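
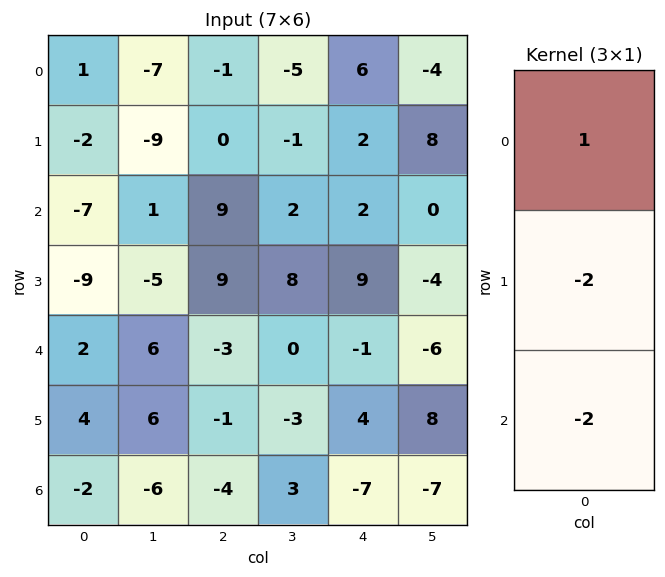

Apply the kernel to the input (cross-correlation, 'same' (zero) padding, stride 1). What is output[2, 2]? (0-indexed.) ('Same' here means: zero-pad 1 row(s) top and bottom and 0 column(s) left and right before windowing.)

-36

The receptive field on the zero-padded input at this output position is [0 / 9 / 9]. Elementwise product with the kernel and sum: 0·1 + 9·-2 + 9·-2.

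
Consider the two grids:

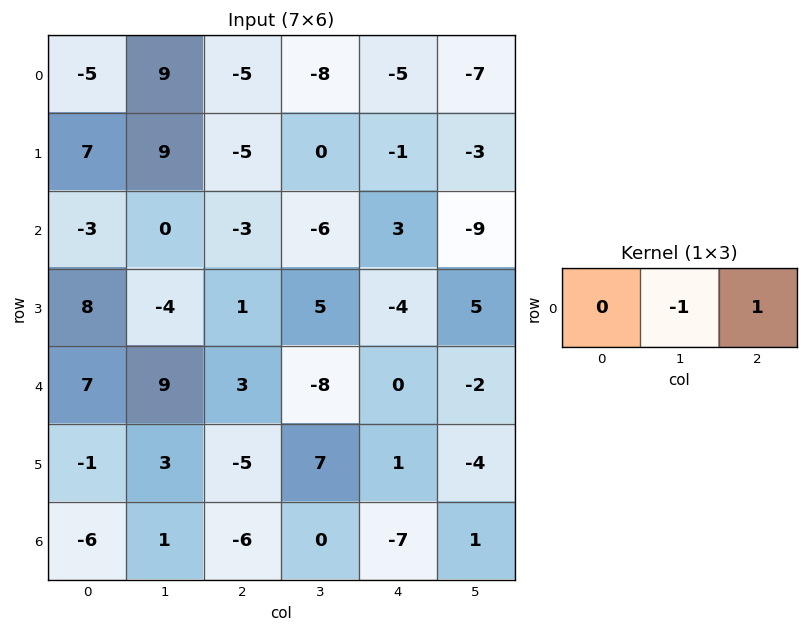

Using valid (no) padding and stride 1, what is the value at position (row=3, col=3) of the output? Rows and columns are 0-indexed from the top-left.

9

The receptive field on the input at this output position is [5 -4 5]. Elementwise product with the kernel and sum: -4·-1 + 5·1.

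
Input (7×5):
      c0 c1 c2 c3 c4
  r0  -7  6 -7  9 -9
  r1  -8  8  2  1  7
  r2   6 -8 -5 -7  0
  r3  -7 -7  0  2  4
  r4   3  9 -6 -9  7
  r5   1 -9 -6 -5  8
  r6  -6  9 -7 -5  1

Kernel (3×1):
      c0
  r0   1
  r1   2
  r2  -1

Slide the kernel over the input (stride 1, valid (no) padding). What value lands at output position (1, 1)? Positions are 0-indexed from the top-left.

-1

The receptive field on the input at this output position is [8 / -8 / -7]. Elementwise product with the kernel and sum: 8·1 + -8·2 + -7·-1.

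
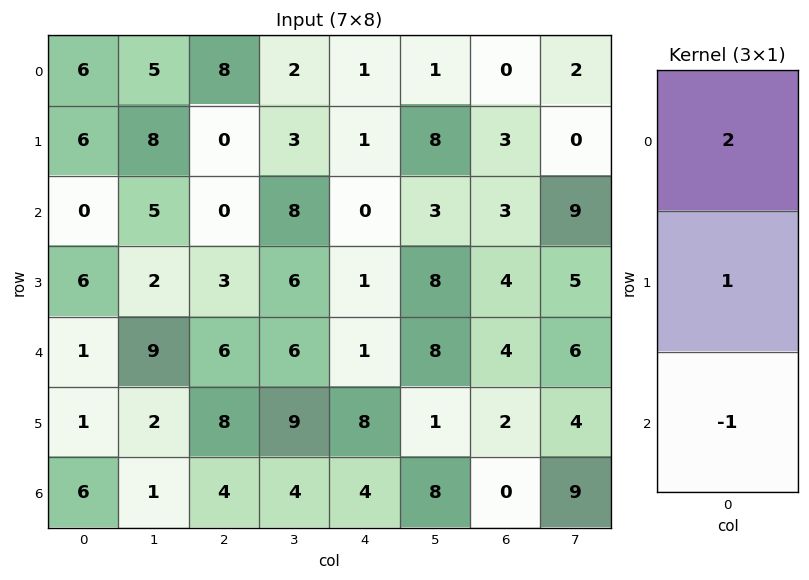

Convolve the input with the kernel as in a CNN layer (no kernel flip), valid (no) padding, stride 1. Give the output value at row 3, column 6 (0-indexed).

The receptive field on the input at this output position is [4 / 4 / 2]. Elementwise product with the kernel and sum: 4·2 + 4·1 + 2·-1.

10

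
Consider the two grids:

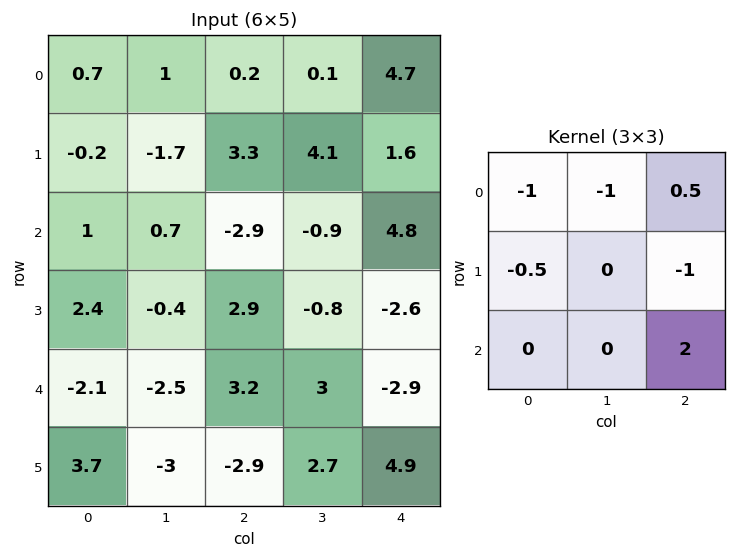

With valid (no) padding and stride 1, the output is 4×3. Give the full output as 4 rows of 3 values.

Output[0,0]: The receptive field on the input at this output position is [0.7 1 0.2 / -0.2 -1.7 3.3 / 1 0.7 -2.9]. Elementwise product with the kernel and sum: 0.7·-1 + 1·-1 + 0.2·0.5 + -0.2·-0.5 + 3.3·-1 + -2.9·2.

-10.6 -6.2 8.4
11.75 -0.6 -15.15
-0.85 8.75 1.55
-8.5 0.75 7.7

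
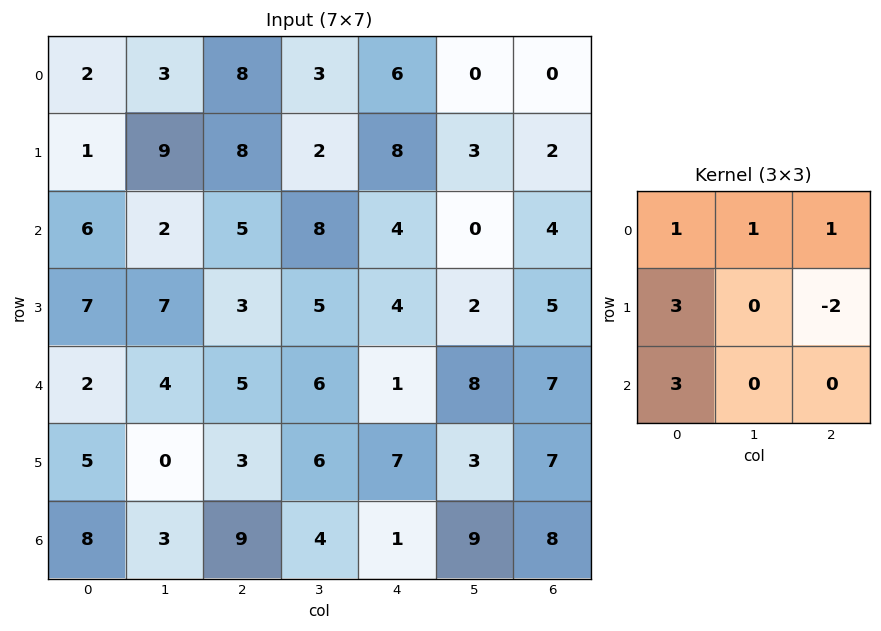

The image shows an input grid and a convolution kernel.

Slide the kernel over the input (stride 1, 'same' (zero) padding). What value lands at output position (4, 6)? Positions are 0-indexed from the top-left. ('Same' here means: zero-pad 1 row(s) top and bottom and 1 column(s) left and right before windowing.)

The receptive field on the zero-padded input at this output position is [2 5 0 / 8 7 0 / 3 7 0]. Elementwise product with the kernel and sum: 2·1 + 5·1 + 0·1 + 8·3 + 0·-2 + 3·3.

40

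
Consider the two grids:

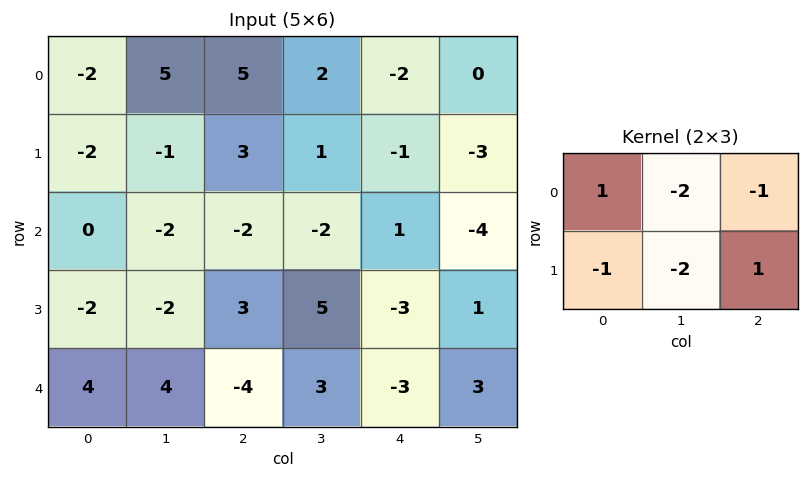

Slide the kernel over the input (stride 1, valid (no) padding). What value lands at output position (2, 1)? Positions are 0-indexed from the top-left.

The receptive field on the input at this output position is [-2 -2 -2 / -2 3 5]. Elementwise product with the kernel and sum: -2·1 + -2·-2 + -2·-1 + -2·-1 + 3·-2 + 5·1.

5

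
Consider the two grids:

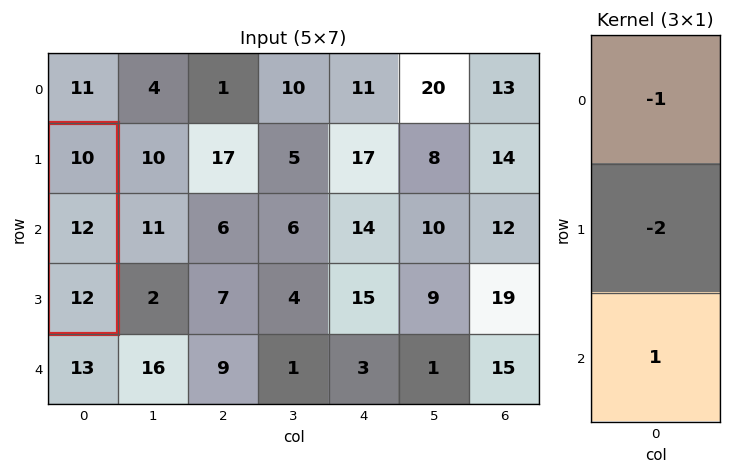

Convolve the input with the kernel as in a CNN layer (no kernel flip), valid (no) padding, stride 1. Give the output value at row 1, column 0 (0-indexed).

The receptive field on the input at this output position is [10 / 12 / 12]. Elementwise product with the kernel and sum: 10·-1 + 12·-2 + 12·1.

-22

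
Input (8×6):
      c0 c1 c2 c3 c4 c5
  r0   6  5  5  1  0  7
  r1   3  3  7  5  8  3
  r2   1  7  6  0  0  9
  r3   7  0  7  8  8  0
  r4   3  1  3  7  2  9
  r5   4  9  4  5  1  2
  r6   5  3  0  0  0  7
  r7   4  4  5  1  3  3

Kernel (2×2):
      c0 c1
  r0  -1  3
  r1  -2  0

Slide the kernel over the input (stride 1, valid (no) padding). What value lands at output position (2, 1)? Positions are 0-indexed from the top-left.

The receptive field on the input at this output position is [7 6 / 0 7]. Elementwise product with the kernel and sum: 7·-1 + 6·3 + 0·-2.

11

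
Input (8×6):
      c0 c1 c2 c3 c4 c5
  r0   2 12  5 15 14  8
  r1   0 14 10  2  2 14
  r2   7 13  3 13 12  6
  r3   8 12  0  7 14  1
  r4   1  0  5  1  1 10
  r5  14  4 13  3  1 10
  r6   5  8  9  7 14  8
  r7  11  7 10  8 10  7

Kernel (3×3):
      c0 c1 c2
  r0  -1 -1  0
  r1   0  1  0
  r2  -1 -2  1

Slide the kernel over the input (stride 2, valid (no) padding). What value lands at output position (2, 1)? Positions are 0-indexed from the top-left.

The receptive field on the input at this output position is [5 1 1 / 13 3 1 / 9 7 14]. Elementwise product with the kernel and sum: 5·-1 + 1·-1 + 3·1 + 9·-1 + 7·-2 + 14·1.

-12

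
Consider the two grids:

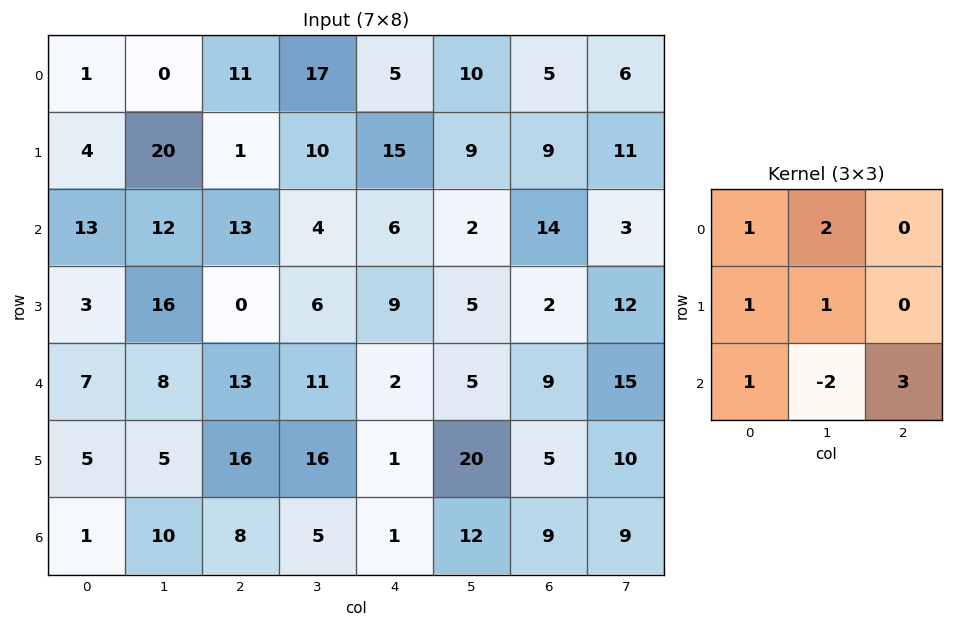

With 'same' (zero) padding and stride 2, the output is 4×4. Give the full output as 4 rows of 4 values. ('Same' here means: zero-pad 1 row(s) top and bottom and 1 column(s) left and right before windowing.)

Output[0,0]: The receptive field on the zero-padded input at this output position is [0 0 0 / 0 1 0 / 0 4 20]. Elementwise product with the kernel and sum: 0·1 + 0·2 + 0·1 + 1·1 + 0·1 + 4·-2 + 20·3.
Output[0,1]: The receptive field on the zero-padded input at this output position is [0 0 0 / 0 11 17 / 20 1 10]. Elementwise product with the kernel and sum: 0·1 + 0·2 + 0·1 + 11·1 + 20·1 + 1·-2 + 10·3.

53 59 29 39
63 81 53 80
18 58 111 63
11 55 24 51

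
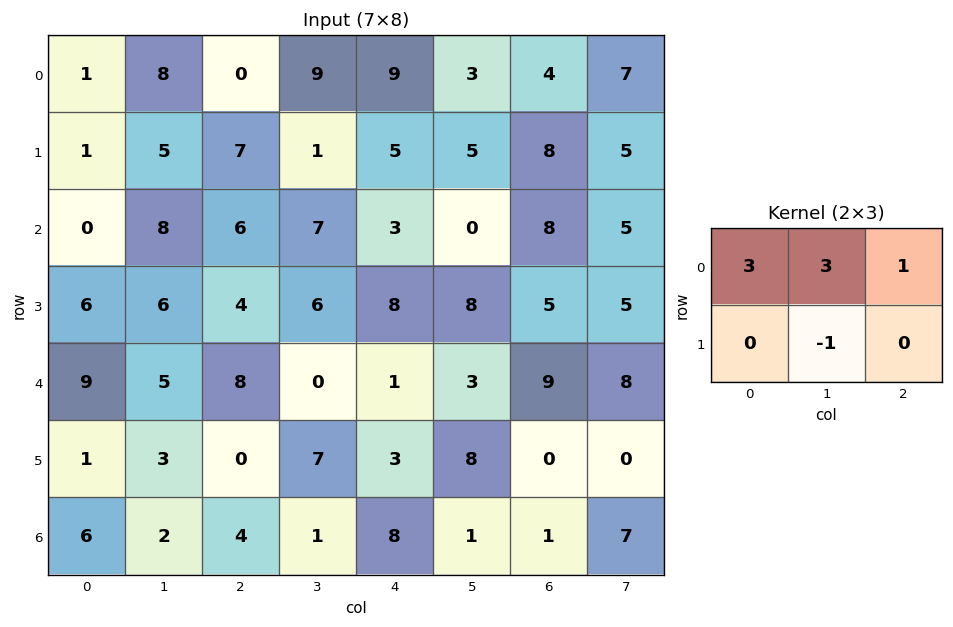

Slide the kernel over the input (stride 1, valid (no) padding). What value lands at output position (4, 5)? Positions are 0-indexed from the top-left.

44

The receptive field on the input at this output position is [3 9 8 / 8 0 0]. Elementwise product with the kernel and sum: 3·3 + 9·3 + 8·1 + 0·-1.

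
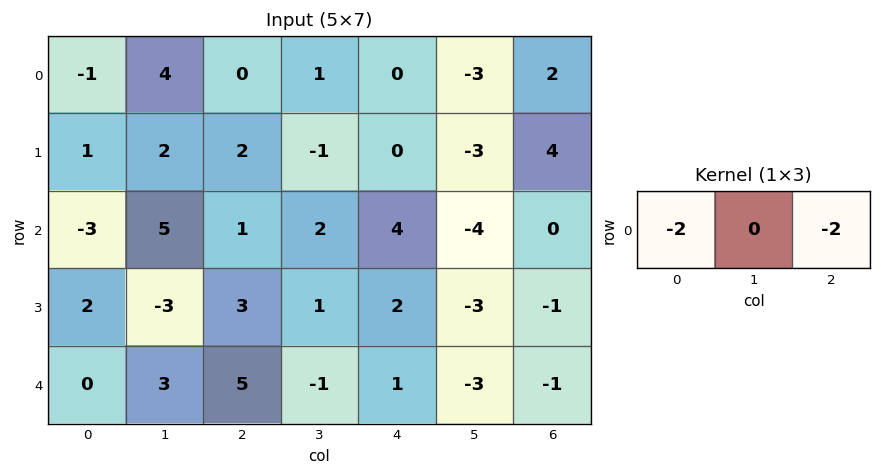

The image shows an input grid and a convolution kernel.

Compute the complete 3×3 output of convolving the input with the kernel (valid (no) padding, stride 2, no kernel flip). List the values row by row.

Output[0,0]: The receptive field on the input at this output position is [-1 4 0]. Elementwise product with the kernel and sum: -1·-2 + 0·-2.

2 0 -4
4 -10 -8
-10 -12 0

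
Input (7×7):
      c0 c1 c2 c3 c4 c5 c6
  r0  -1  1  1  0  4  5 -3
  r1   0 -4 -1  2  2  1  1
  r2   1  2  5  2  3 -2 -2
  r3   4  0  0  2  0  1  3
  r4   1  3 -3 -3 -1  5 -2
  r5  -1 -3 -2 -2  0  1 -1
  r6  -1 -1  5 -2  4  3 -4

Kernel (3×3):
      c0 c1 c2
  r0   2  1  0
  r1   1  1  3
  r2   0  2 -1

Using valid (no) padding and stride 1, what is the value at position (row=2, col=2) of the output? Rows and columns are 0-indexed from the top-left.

9

The receptive field on the input at this output position is [5 2 3 / 0 2 0 / -3 -3 -1]. Elementwise product with the kernel and sum: 5·2 + 2·1 + 0·1 + 2·1 + 0·3 + -3·2 + -1·-1.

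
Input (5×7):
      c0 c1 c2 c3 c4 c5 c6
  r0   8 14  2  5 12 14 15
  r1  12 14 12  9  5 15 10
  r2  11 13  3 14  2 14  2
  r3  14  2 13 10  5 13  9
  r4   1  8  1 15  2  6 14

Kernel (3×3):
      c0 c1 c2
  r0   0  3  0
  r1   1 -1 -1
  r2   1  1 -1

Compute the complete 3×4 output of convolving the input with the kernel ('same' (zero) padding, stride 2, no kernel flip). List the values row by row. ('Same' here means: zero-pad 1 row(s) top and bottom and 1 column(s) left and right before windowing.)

Output[0,0]: The receptive field on the zero-padded input at this output position is [0 0 0 / 0 8 14 / 0 12 14]. Elementwise product with the kernel and sum: 0·3 + 0·1 + 8·-1 + 14·-1 + 0·1 + 12·1 + 14·-1.

-24 24 -22 24
24 37 15 64
33 31 22 19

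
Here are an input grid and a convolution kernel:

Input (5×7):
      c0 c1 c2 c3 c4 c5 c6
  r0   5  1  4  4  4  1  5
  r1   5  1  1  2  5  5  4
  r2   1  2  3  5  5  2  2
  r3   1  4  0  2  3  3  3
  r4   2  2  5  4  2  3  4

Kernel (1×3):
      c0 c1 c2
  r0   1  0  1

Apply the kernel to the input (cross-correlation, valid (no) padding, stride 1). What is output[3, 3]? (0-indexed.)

The receptive field on the input at this output position is [2 3 3]. Elementwise product with the kernel and sum: 2·1 + 3·1.

5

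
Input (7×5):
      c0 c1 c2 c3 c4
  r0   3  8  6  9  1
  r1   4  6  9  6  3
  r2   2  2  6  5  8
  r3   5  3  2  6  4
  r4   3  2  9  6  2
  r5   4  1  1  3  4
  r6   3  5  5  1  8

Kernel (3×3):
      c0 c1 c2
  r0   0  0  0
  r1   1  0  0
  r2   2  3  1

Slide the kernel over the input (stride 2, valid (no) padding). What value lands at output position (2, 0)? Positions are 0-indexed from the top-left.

30

The receptive field on the input at this output position is [3 2 9 / 4 1 1 / 3 5 5]. Elementwise product with the kernel and sum: 4·1 + 3·2 + 5·3 + 5·1.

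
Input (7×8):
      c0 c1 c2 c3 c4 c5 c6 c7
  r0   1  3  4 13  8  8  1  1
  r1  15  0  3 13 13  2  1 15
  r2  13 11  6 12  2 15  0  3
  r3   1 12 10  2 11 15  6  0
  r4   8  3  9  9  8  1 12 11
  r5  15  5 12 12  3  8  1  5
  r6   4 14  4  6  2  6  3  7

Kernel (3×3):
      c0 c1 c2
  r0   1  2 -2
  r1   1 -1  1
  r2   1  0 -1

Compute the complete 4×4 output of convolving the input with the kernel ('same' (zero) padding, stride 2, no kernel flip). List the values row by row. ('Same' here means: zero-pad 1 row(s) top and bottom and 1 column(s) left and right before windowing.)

2 -1 24 -5
16 7 47 7
-32 24 0 30
30 21 12 10

Output[0,0]: The receptive field on the zero-padded input at this output position is [0 0 0 / 0 1 3 / 0 15 0]. Elementwise product with the kernel and sum: 0·1 + 0·2 + 0·-2 + 0·1 + 1·-1 + 3·1 + 0·1 + 0·-1.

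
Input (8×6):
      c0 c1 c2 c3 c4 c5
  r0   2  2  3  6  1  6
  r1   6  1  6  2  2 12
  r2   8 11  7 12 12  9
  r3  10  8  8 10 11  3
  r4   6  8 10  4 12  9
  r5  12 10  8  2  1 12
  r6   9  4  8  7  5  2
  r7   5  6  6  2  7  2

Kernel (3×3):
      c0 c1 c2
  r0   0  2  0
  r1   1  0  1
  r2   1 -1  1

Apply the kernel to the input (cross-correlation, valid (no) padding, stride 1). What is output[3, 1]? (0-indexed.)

The receptive field on the input at this output position is [8 8 10 / 8 10 4 / 10 8 2]. Elementwise product with the kernel and sum: 8·2 + 8·1 + 4·1 + 10·1 + 8·-1 + 2·1.

32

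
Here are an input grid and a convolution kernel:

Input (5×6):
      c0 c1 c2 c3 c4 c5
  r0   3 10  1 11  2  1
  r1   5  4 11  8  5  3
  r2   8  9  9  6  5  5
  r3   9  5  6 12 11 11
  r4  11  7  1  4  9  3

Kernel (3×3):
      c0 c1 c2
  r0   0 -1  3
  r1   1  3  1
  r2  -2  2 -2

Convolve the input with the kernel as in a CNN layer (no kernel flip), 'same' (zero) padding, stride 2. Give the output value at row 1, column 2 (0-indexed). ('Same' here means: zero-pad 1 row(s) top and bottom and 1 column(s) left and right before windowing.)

6

The receptive field on the zero-padded input at this output position is [8 5 3 / 6 5 5 / 12 11 11]. Elementwise product with the kernel and sum: 5·-1 + 3·3 + 6·1 + 5·3 + 5·1 + 12·-2 + 11·2 + 11·-2.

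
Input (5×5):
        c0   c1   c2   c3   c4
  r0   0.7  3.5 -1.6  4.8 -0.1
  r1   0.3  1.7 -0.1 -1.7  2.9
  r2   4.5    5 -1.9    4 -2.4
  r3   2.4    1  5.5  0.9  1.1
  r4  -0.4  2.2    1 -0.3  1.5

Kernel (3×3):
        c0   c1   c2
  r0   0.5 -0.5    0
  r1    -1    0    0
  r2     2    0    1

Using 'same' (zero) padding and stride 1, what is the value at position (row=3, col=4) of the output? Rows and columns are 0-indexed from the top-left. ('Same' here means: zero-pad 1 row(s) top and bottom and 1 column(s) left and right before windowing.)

The receptive field on the zero-padded input at this output position is [4 -2.4 0 / 0.9 1.1 0 / -0.3 1.5 0]. Elementwise product with the kernel and sum: 4·0.5 + -2.4·-0.5 + 0.9·-1 + -0.3·2 + 0·1.

1.7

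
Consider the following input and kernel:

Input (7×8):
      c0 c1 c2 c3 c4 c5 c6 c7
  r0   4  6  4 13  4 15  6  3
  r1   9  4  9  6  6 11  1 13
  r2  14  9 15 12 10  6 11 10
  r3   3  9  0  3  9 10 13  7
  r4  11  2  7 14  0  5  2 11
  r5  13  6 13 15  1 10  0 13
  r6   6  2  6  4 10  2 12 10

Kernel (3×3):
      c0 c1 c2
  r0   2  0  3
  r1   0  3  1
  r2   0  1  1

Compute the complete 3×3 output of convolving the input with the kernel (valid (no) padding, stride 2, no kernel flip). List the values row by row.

65 66 77
109 92 103
82 74 50

Output[0,0]: The receptive field on the input at this output position is [4 6 4 / 9 4 9 / 14 9 15]. Elementwise product with the kernel and sum: 4·2 + 4·3 + 4·3 + 9·1 + 9·1 + 15·1.
Output[0,1]: The receptive field on the input at this output position is [4 13 4 / 9 6 6 / 15 12 10]. Elementwise product with the kernel and sum: 4·2 + 4·3 + 6·3 + 6·1 + 12·1 + 10·1.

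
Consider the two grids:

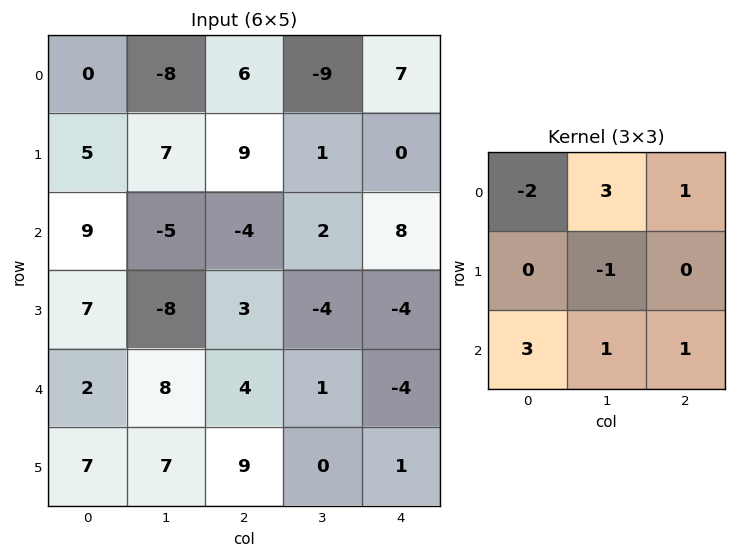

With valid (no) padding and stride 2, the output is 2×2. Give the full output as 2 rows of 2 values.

-7 -35
-11 35

Output[0,0]: The receptive field on the input at this output position is [0 -8 6 / 5 7 9 / 9 -5 -4]. Elementwise product with the kernel and sum: 0·-2 + -8·3 + 6·1 + 7·-1 + 9·3 + -5·1 + -4·1.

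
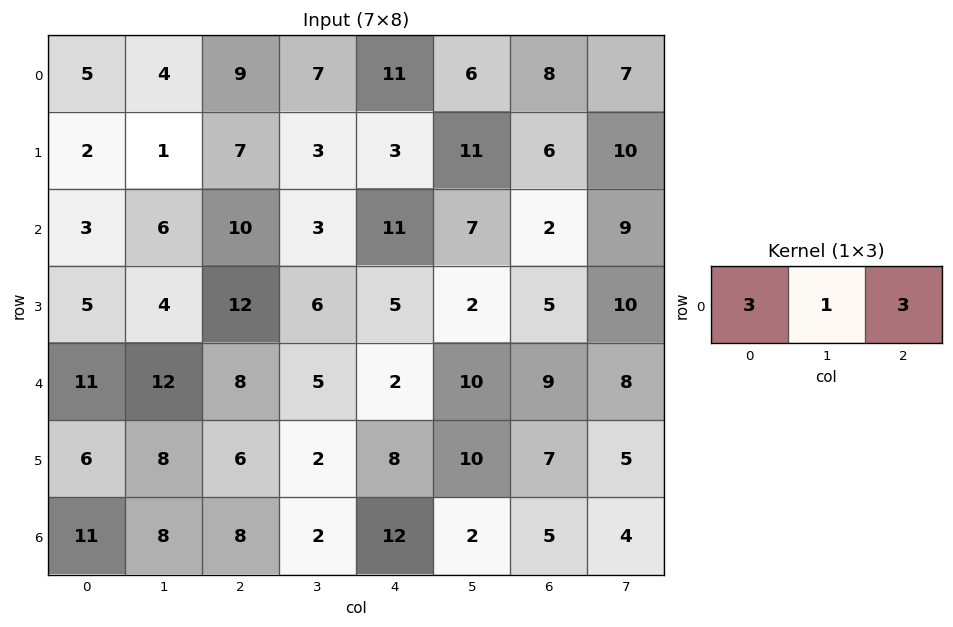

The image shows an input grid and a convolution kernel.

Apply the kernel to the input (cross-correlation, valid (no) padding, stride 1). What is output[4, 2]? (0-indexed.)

35

The receptive field on the input at this output position is [8 5 2]. Elementwise product with the kernel and sum: 8·3 + 5·1 + 2·3.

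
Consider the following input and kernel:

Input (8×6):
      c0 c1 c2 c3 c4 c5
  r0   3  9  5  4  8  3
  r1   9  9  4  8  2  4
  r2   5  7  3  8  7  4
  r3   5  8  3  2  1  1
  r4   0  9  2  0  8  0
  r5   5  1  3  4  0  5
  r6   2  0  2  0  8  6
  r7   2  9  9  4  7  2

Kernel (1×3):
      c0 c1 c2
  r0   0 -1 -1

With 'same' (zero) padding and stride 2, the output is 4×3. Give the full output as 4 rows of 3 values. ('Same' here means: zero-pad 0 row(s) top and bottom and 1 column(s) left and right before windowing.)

-12 -9 -11
-12 -11 -11
-9 -2 -8
-2 -2 -14

Output[0,0]: The receptive field on the zero-padded input at this output position is [0 3 9]. Elementwise product with the kernel and sum: 3·-1 + 9·-1.
Output[0,1]: The receptive field on the zero-padded input at this output position is [9 5 4]. Elementwise product with the kernel and sum: 5·-1 + 4·-1.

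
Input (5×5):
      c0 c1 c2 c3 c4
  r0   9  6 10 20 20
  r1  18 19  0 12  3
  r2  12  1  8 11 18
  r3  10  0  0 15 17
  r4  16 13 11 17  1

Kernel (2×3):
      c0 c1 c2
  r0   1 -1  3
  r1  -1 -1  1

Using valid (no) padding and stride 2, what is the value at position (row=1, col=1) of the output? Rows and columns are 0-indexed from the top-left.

53

The receptive field on the input at this output position is [8 11 18 / 0 15 17]. Elementwise product with the kernel and sum: 8·1 + 11·-1 + 18·3 + 0·-1 + 15·-1 + 17·1.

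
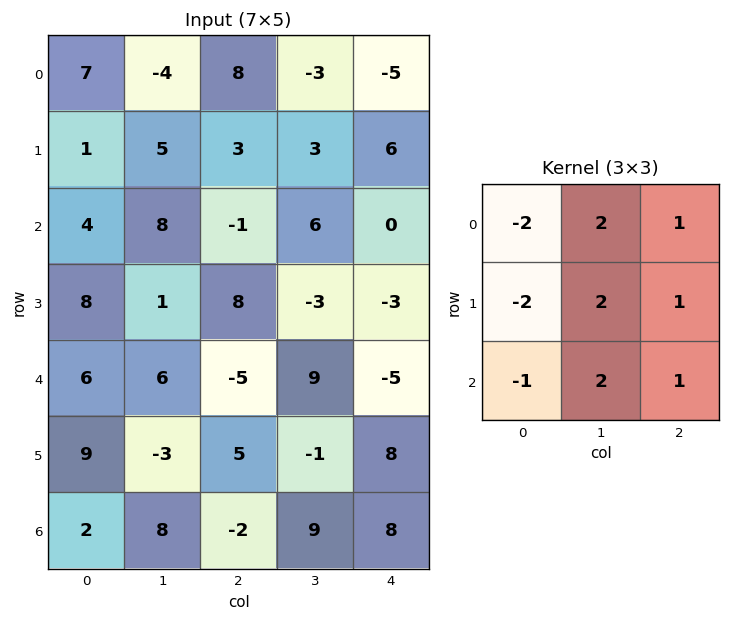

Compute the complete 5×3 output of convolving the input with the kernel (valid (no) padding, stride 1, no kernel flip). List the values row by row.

Output[0,0]: The receptive field on the input at this output position is [7 -4 8 / 1 5 3 / 4 8 -1]. Elementwise product with the kernel and sum: 7·-2 + -4·2 + 8·1 + 1·-2 + 5·2 + 3·1 + 4·-1 + 8·2 + -1·1.
Output[0,1]: The receptive field on the input at this output position is [-4 8 -3 / 5 3 3 / 8 -1 6]. Elementwise product with the kernel and sum: -4·-2 + 8·2 + -3·1 + 5·-2 + 3·2 + 3·1 + 8·-1 + -1·2 + 6·1.

8 16 -8
20 -1 3
2 -8 7
-21 10 -1
-12 -1 47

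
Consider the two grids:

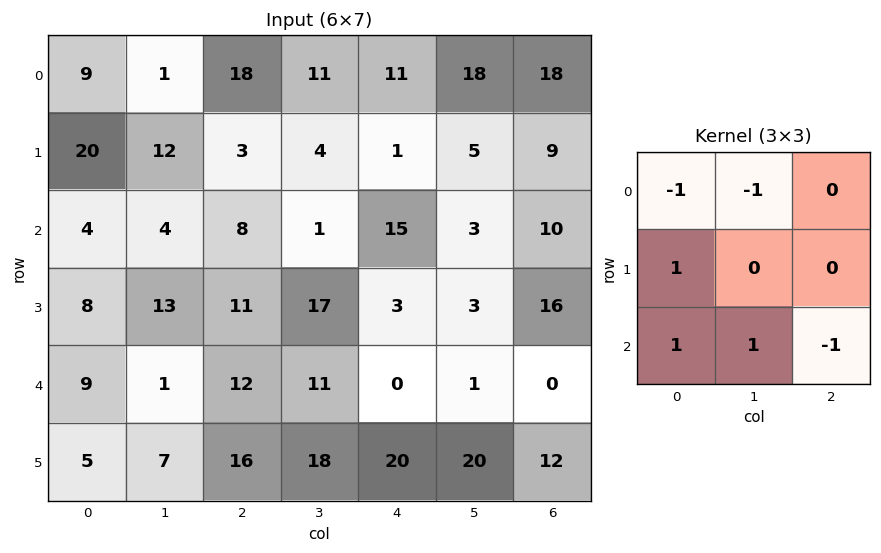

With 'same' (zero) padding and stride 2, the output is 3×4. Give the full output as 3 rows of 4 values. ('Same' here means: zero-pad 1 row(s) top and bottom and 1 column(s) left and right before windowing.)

8 12 11 32
-25 -4 13 8
-10 -18 9 14

Output[0,0]: The receptive field on the zero-padded input at this output position is [0 0 0 / 0 9 1 / 0 20 12]. Elementwise product with the kernel and sum: 0·-1 + 0·-1 + 0·1 + 0·1 + 20·1 + 12·-1.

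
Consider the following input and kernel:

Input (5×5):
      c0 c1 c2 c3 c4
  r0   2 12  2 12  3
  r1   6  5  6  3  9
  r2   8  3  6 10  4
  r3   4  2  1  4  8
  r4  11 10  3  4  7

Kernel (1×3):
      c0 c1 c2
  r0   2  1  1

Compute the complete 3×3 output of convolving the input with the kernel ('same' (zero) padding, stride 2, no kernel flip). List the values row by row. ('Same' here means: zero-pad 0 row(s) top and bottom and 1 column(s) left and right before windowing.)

Output[0,0]: The receptive field on the zero-padded input at this output position is [0 2 12]. Elementwise product with the kernel and sum: 0·2 + 2·1 + 12·1.

14 38 27
11 22 24
21 27 15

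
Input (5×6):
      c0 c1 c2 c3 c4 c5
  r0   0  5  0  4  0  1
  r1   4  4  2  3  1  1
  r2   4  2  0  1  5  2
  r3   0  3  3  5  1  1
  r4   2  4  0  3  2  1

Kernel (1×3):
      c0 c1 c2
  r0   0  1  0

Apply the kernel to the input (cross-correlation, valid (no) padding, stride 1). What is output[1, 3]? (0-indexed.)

The receptive field on the input at this output position is [3 1 1]. Elementwise product with the kernel and sum: 1·1.

1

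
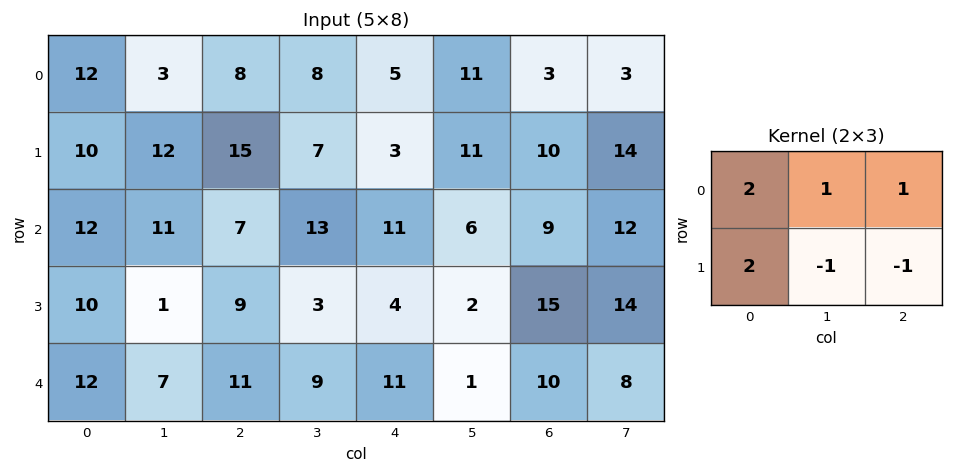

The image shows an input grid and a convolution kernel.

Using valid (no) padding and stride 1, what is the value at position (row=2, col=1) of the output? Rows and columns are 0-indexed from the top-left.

32

The receptive field on the input at this output position is [11 7 13 / 1 9 3]. Elementwise product with the kernel and sum: 11·2 + 7·1 + 13·1 + 1·2 + 9·-1 + 3·-1.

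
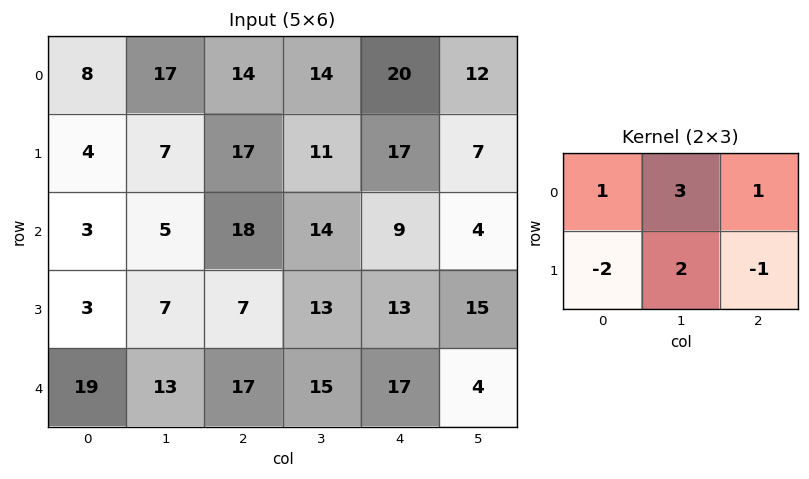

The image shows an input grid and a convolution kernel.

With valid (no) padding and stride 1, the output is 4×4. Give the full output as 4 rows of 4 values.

62 82 47 91
28 81 50 55
37 60 68 30
2 34 38 67

Output[0,0]: The receptive field on the input at this output position is [8 17 14 / 4 7 17]. Elementwise product with the kernel and sum: 8·1 + 17·3 + 14·1 + 4·-2 + 7·2 + 17·-1.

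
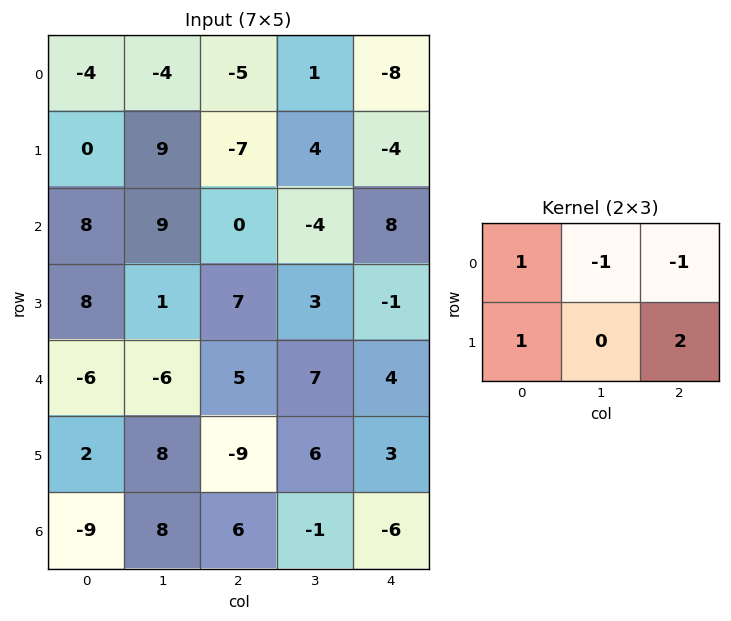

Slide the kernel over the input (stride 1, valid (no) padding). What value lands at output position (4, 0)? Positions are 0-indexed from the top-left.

The receptive field on the input at this output position is [-6 -6 5 / 2 8 -9]. Elementwise product with the kernel and sum: -6·1 + -6·-1 + 5·-1 + 2·1 + -9·2.

-21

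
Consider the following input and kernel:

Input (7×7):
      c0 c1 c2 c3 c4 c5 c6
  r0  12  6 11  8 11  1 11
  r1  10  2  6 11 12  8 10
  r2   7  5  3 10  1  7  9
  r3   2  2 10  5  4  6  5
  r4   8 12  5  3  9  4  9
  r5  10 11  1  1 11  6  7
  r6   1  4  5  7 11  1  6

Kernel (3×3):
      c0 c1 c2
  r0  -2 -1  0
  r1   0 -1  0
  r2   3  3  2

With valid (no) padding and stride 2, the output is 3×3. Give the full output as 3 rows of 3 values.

Output[0,0]: The receptive field on the input at this output position is [12 6 11 / 10 2 6 / 7 5 3]. Elementwise product with the kernel and sum: 12·-2 + 6·-1 + 2·-1 + 7·3 + 5·3 + 3·2.

10 0 11
49 21 42
-14 44 20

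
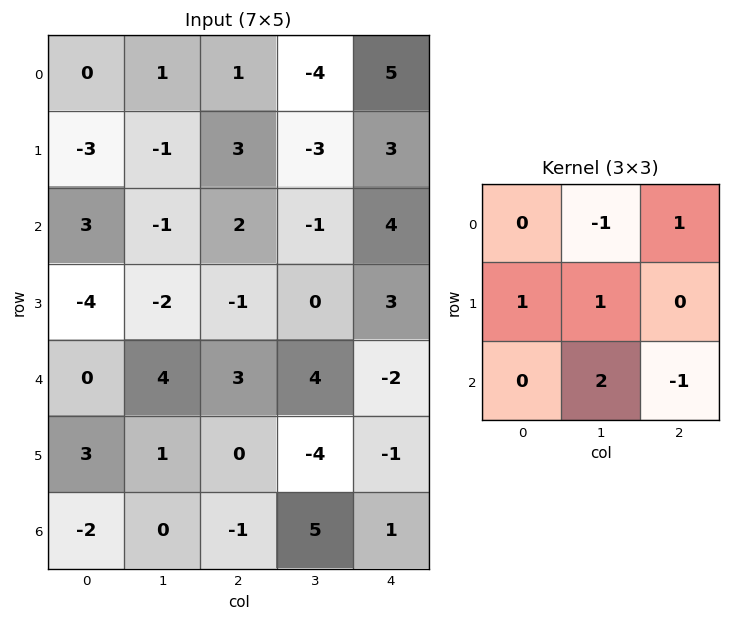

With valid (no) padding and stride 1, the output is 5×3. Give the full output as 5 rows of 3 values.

-8 2 3
3 -7 4
2 -4 14
7 12 3
4 -5 -1

Output[0,0]: The receptive field on the input at this output position is [0 1 1 / -3 -1 3 / 3 -1 2]. Elementwise product with the kernel and sum: 1·-1 + 1·1 + -3·1 + -1·1 + -1·2 + 2·-1.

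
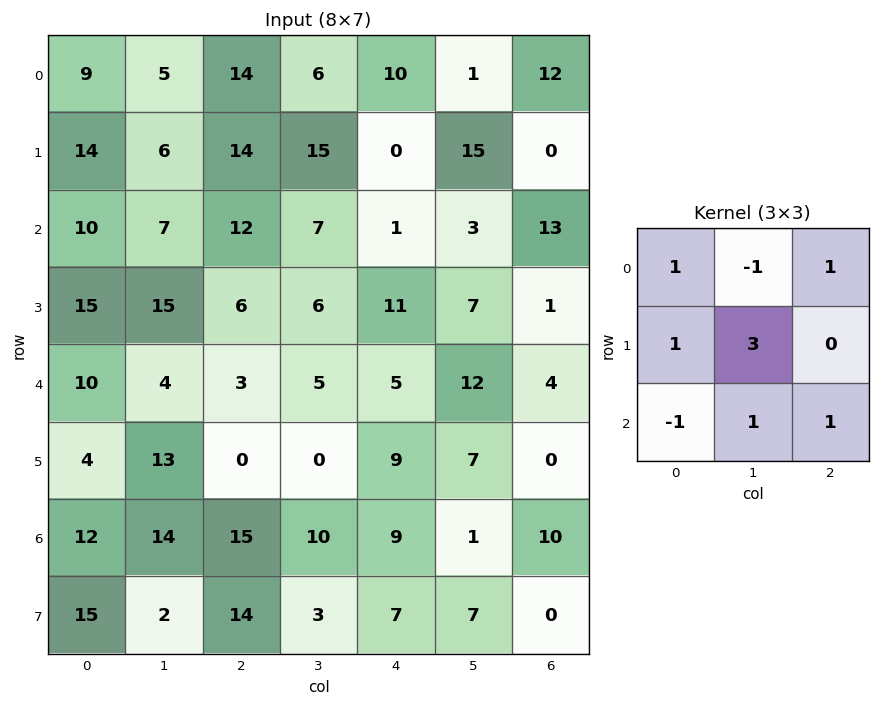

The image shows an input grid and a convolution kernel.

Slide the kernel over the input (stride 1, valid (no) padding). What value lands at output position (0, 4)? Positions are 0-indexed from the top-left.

The receptive field on the input at this output position is [10 1 12 / 0 15 0 / 1 3 13]. Elementwise product with the kernel and sum: 10·1 + 1·-1 + 12·1 + 0·1 + 15·3 + 1·-1 + 3·1 + 13·1.

81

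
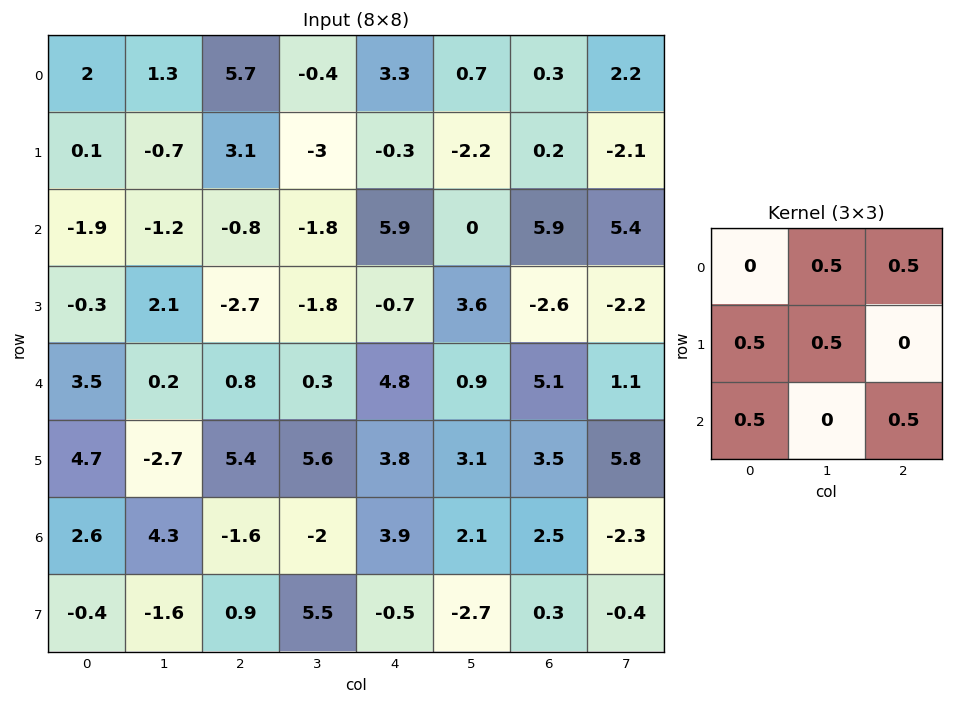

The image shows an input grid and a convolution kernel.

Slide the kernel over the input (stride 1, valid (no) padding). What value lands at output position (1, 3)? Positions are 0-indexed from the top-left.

The receptive field on the input at this output position is [-3 -0.3 -2.2 / -1.8 5.9 0 / -1.8 -0.7 3.6]. Elementwise product with the kernel and sum: -0.3·0.5 + -2.2·0.5 + -1.8·0.5 + 5.9·0.5 + -1.8·0.5 + 3.6·0.5.

1.7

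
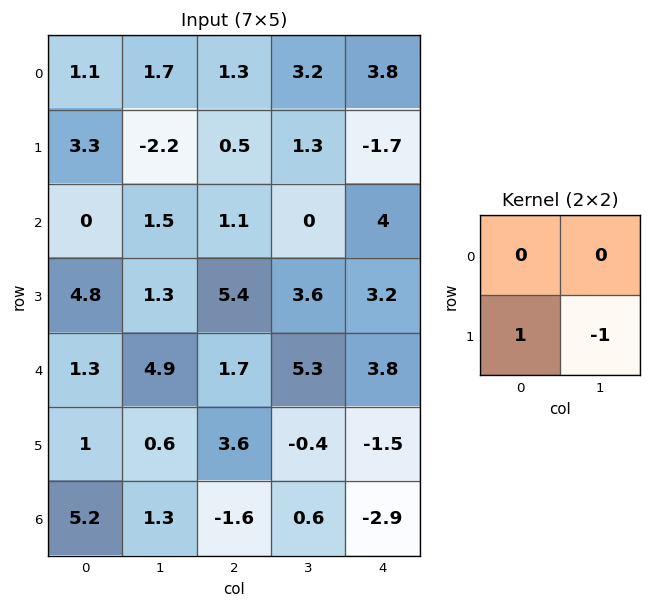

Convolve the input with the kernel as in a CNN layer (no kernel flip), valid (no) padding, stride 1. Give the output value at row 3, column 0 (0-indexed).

-3.6

The receptive field on the input at this output position is [4.8 1.3 / 1.3 4.9]. Elementwise product with the kernel and sum: 1.3·1 + 4.9·-1.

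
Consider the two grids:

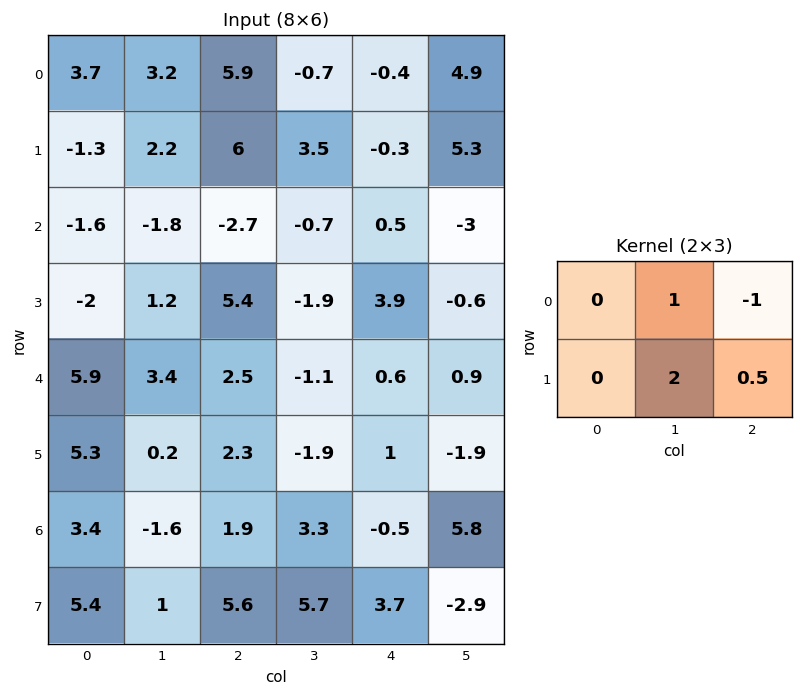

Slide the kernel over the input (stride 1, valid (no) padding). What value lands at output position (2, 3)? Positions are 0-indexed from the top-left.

The receptive field on the input at this output position is [-0.7 0.5 -3 / -1.9 3.9 -0.6]. Elementwise product with the kernel and sum: 0.5·1 + -3·-1 + 3.9·2 + -0.6·0.5.

11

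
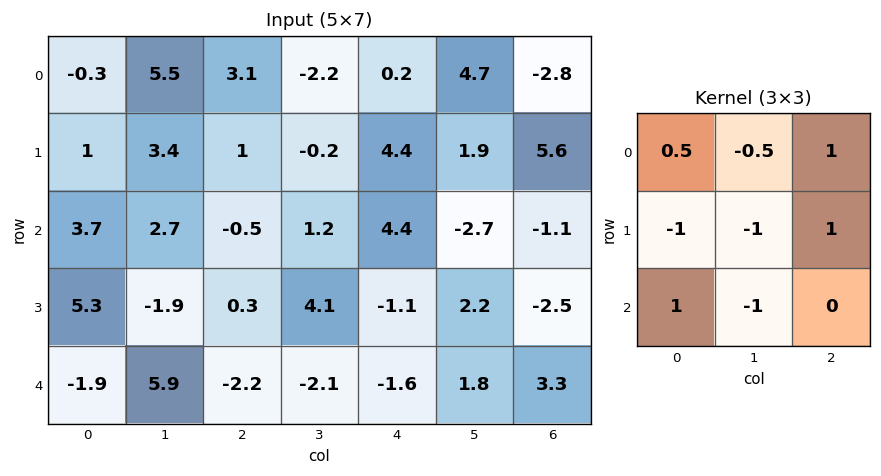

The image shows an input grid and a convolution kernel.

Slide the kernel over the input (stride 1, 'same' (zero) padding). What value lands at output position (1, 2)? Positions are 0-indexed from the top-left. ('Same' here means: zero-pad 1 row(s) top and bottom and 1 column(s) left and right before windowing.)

The receptive field on the zero-padded input at this output position is [5.5 3.1 -2.2 / 3.4 1 -0.2 / 2.7 -0.5 1.2]. Elementwise product with the kernel and sum: 5.5·0.5 + 3.1·-0.5 + -2.2·1 + 3.4·-1 + 1·-1 + -0.2·1 + 2.7·1 + -0.5·-1.

-2.4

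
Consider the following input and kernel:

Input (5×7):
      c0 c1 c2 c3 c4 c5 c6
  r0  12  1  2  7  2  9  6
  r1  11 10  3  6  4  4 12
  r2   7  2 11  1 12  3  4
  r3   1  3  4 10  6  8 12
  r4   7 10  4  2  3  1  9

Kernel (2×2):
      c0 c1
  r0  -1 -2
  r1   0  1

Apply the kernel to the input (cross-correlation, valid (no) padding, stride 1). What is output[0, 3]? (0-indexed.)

-7

The receptive field on the input at this output position is [7 2 / 6 4]. Elementwise product with the kernel and sum: 7·-1 + 2·-2 + 4·1.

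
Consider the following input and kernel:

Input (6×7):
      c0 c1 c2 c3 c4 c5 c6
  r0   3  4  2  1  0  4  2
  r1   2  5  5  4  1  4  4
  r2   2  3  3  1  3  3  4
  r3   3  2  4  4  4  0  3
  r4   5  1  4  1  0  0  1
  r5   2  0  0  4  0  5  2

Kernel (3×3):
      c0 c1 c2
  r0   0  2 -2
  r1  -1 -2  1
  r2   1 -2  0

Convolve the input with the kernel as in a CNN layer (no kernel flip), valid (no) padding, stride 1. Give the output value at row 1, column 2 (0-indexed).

The receptive field on the input at this output position is [5 4 1 / 3 1 3 / 4 4 4]. Elementwise product with the kernel and sum: 4·2 + 1·-2 + 3·-1 + 1·-2 + 3·1 + 4·1 + 4·-2.

0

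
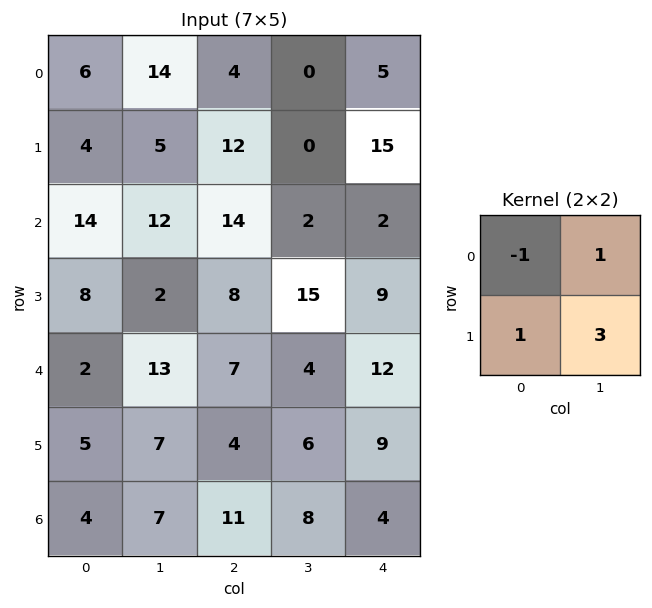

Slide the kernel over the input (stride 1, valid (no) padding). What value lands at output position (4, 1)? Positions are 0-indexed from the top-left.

13

The receptive field on the input at this output position is [13 7 / 7 4]. Elementwise product with the kernel and sum: 13·-1 + 7·1 + 7·1 + 4·3.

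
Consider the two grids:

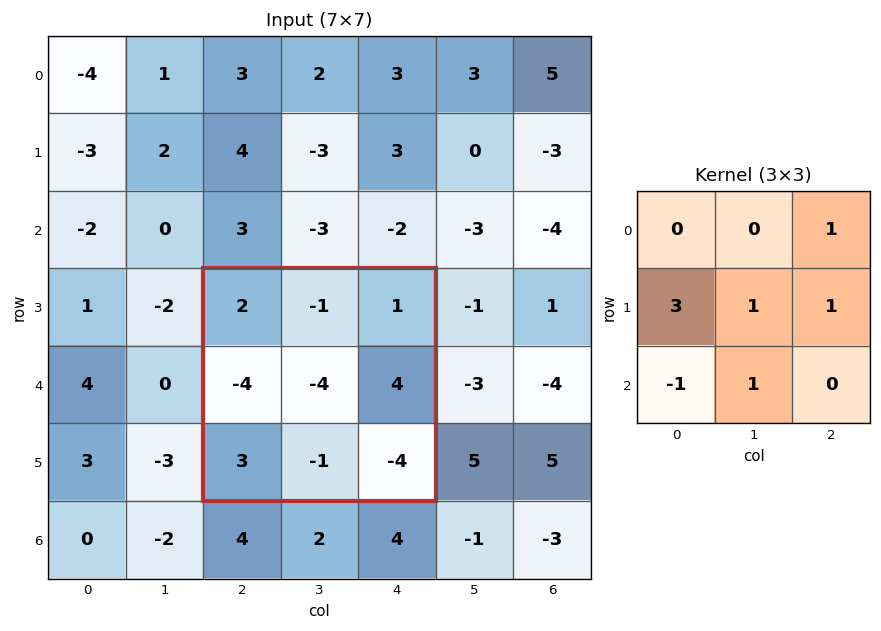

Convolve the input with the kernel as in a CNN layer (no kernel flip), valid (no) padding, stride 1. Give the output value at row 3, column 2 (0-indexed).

-15

The receptive field on the input at this output position is [2 -1 1 / -4 -4 4 / 3 -1 -4]. Elementwise product with the kernel and sum: 1·1 + -4·3 + -4·1 + 4·1 + 3·-1 + -1·1.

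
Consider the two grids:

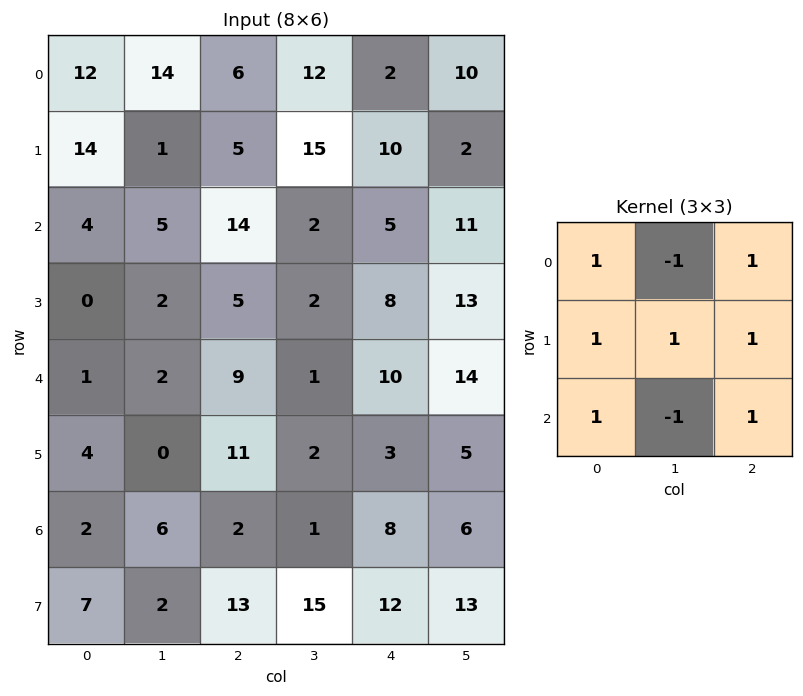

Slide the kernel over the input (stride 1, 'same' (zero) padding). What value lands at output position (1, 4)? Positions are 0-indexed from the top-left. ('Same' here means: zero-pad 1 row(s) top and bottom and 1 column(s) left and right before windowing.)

55

The receptive field on the zero-padded input at this output position is [12 2 10 / 15 10 2 / 2 5 11]. Elementwise product with the kernel and sum: 12·1 + 2·-1 + 10·1 + 15·1 + 10·1 + 2·1 + 2·1 + 5·-1 + 11·1.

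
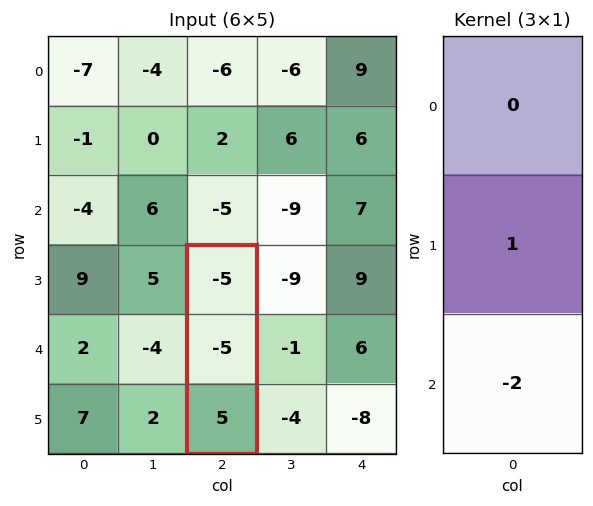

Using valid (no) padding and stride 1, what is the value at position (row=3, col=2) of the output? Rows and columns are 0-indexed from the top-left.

The receptive field on the input at this output position is [-5 / -5 / 5]. Elementwise product with the kernel and sum: -5·1 + 5·-2.

-15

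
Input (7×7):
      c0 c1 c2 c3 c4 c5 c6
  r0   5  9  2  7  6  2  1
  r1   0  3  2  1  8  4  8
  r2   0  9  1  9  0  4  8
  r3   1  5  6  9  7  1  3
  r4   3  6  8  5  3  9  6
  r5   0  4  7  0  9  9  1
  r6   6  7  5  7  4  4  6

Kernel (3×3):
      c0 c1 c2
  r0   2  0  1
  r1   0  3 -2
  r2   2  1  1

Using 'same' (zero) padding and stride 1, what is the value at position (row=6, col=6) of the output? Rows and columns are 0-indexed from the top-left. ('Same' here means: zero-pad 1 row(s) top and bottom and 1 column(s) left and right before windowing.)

36

The receptive field on the zero-padded input at this output position is [9 1 0 / 4 6 0 / 0 0 0]. Elementwise product with the kernel and sum: 9·2 + 0·1 + 6·3 + 0·-2 + 0·2 + 0·1 + 0·1.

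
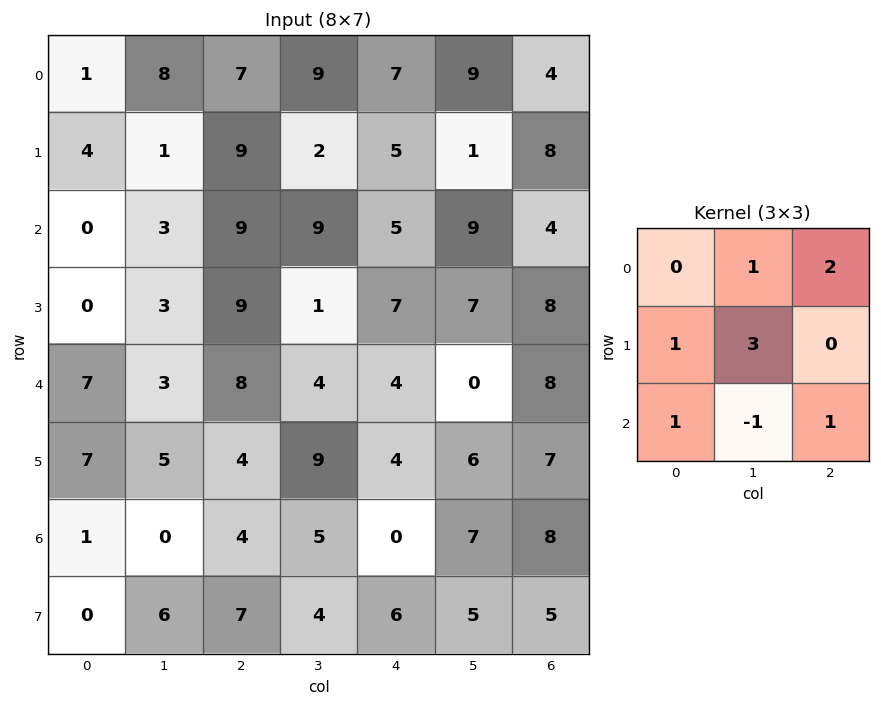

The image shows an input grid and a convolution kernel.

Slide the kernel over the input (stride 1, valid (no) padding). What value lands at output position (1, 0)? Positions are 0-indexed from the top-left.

The receptive field on the input at this output position is [4 1 9 / 0 3 9 / 0 3 9]. Elementwise product with the kernel and sum: 1·1 + 9·2 + 0·1 + 3·3 + 0·1 + 3·-1 + 9·1.

34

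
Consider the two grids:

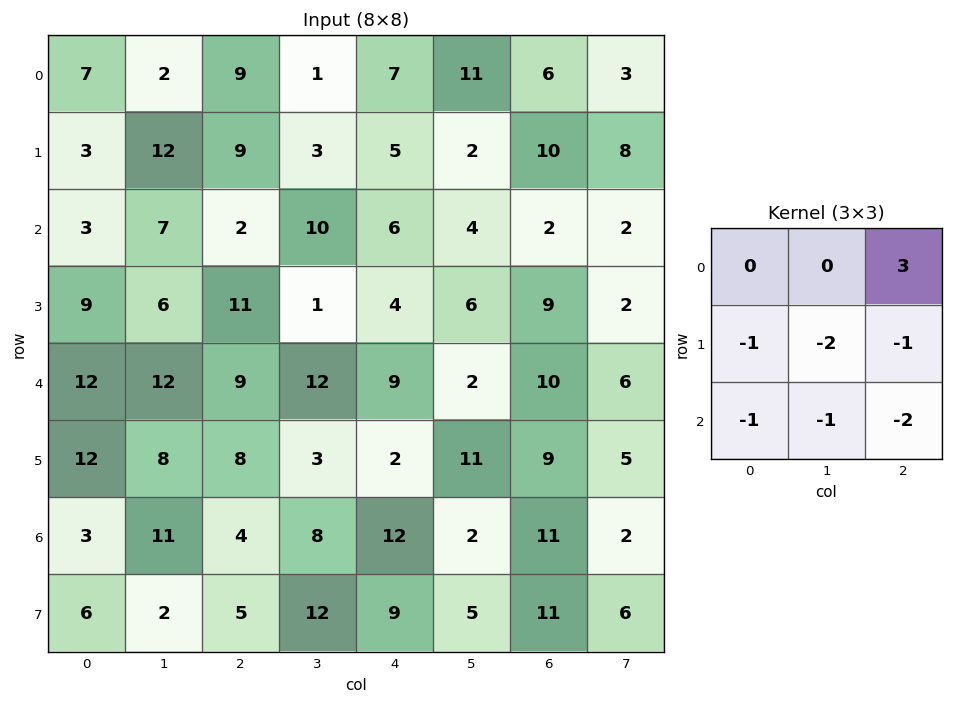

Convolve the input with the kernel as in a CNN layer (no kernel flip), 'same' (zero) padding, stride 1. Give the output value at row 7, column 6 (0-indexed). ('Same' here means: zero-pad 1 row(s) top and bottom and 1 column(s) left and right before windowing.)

The receptive field on the zero-padded input at this output position is [2 11 2 / 5 11 6 / 0 0 0]. Elementwise product with the kernel and sum: 2·3 + 5·-1 + 11·-2 + 6·-1 + 0·-1 + 0·-1 + 0·-2.

-27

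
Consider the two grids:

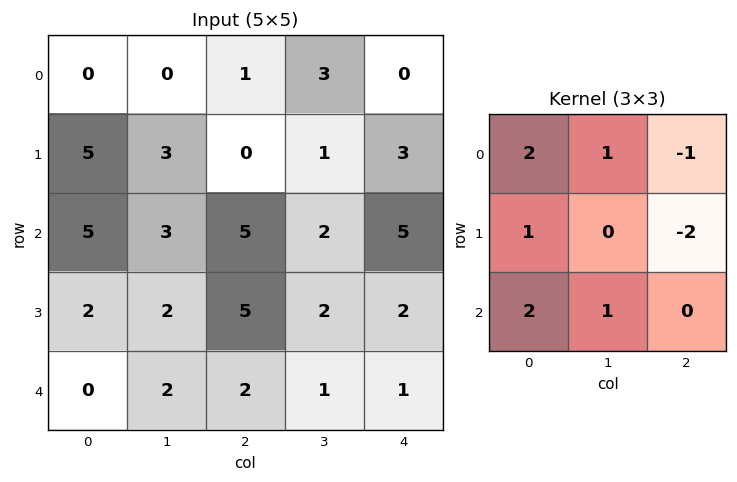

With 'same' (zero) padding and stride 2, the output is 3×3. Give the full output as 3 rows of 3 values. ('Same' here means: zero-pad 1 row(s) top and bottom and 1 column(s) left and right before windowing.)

5 0 8
-2 13 13
-4 7 7

Output[0,0]: The receptive field on the zero-padded input at this output position is [0 0 0 / 0 0 0 / 0 5 3]. Elementwise product with the kernel and sum: 0·2 + 0·1 + 0·-1 + 0·1 + 0·-2 + 0·2 + 5·1.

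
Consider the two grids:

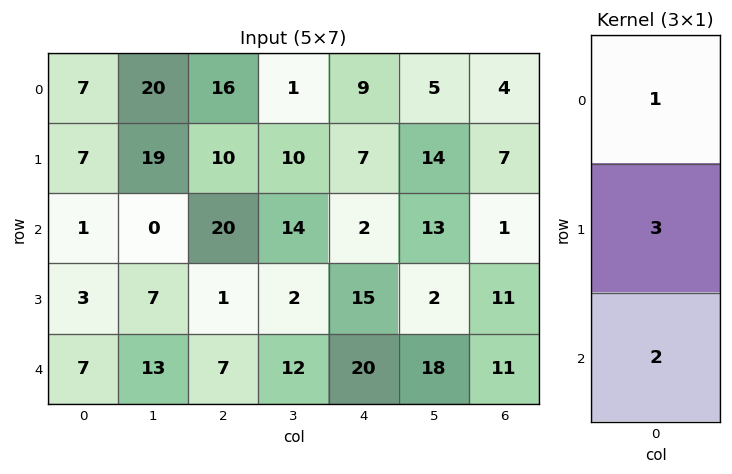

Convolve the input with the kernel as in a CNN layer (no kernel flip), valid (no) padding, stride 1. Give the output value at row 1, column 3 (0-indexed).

56

The receptive field on the input at this output position is [10 / 14 / 2]. Elementwise product with the kernel and sum: 10·1 + 14·3 + 2·2.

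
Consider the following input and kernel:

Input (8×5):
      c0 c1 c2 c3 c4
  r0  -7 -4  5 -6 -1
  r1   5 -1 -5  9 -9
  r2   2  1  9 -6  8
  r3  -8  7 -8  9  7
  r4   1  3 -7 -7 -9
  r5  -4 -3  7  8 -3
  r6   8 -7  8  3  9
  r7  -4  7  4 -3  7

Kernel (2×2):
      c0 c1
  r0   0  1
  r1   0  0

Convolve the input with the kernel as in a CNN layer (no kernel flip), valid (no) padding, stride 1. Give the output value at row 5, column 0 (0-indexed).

-3

The receptive field on the input at this output position is [-4 -3 / 8 -7]. Elementwise product with the kernel and sum: -3·1.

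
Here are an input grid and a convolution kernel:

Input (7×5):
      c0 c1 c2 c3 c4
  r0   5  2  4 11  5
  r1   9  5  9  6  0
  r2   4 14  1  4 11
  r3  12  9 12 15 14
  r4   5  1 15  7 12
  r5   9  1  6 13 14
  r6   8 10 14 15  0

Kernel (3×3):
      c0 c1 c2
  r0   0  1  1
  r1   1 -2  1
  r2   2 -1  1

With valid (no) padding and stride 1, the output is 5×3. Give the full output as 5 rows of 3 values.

Output[0,0]: The receptive field on the input at this output position is [5 2 4 / 9 5 9 / 4 14 1]. Elementwise product with the kernel and sum: 2·1 + 4·1 + 9·1 + 5·-2 + 9·1 + 4·2 + 14·-1 + 1·1.

9 39 22
18 52 33
45 -1 46
62 14 55
49 45 26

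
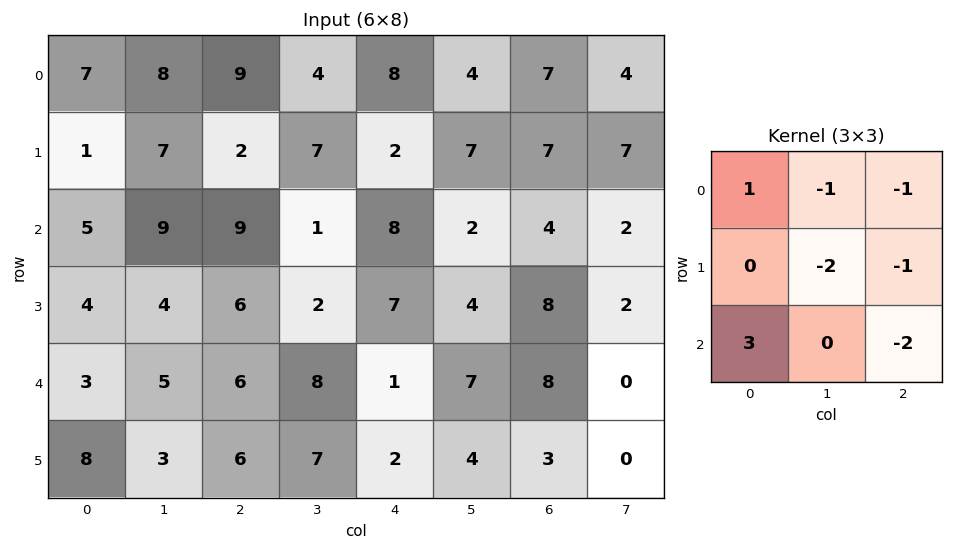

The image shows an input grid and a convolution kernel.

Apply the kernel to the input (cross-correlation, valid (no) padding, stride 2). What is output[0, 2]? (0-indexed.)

The receptive field on the input at this output position is [8 4 7 / 2 7 7 / 8 2 4]. Elementwise product with the kernel and sum: 8·1 + 4·-1 + 7·-1 + 7·-2 + 7·-1 + 8·3 + 4·-2.

-8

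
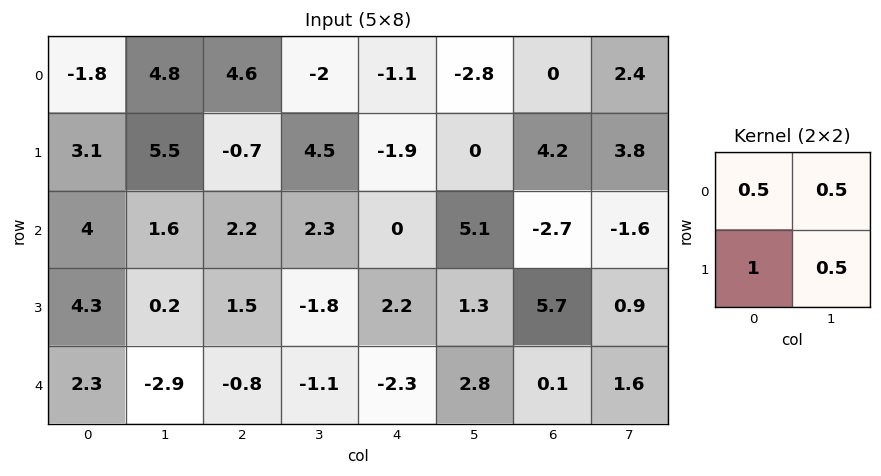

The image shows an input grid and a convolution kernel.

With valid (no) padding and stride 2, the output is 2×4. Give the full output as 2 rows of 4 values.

7.35 2.85 -3.85 7.3
7.2 2.85 5.4 4

Output[0,0]: The receptive field on the input at this output position is [-1.8 4.8 / 3.1 5.5]. Elementwise product with the kernel and sum: -1.8·0.5 + 4.8·0.5 + 3.1·1 + 5.5·0.5.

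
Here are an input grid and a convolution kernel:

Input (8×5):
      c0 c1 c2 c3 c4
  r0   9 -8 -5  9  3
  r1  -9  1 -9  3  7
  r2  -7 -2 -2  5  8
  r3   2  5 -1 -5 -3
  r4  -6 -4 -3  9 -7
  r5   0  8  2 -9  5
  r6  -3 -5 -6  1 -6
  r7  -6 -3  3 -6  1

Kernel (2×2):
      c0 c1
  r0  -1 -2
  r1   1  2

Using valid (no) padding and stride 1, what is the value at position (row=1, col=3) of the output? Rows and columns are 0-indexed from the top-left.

4

The receptive field on the input at this output position is [3 7 / 5 8]. Elementwise product with the kernel and sum: 3·-1 + 7·-2 + 5·1 + 8·2.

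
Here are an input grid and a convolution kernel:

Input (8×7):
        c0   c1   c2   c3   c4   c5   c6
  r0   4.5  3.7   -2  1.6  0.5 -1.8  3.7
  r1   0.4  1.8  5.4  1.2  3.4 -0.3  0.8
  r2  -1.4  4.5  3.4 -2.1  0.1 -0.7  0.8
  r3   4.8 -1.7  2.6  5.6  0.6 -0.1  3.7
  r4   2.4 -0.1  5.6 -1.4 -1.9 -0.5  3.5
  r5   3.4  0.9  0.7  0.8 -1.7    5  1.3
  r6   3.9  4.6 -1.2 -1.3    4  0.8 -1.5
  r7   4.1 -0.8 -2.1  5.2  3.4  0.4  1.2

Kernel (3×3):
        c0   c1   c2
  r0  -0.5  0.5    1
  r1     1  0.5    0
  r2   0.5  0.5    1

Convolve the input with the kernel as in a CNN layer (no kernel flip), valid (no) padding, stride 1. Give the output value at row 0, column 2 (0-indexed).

The receptive field on the input at this output position is [-2 1.6 0.5 / 5.4 1.2 3.4 / 3.4 -2.1 0.1]. Elementwise product with the kernel and sum: -2·-0.5 + 1.6·0.5 + 0.5·1 + 5.4·1 + 1.2·0.5 + 3.4·0.5 + -2.1·0.5 + 0.1·1.

9.05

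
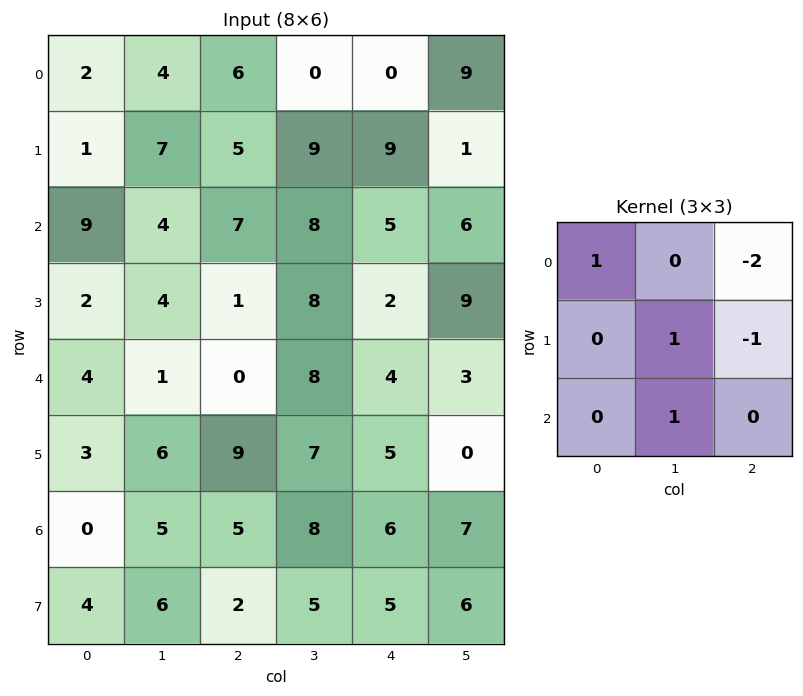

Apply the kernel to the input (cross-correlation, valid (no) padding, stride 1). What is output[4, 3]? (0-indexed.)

13

The receptive field on the input at this output position is [8 4 3 / 7 5 0 / 8 6 7]. Elementwise product with the kernel and sum: 8·1 + 3·-2 + 5·1 + 0·-1 + 6·1.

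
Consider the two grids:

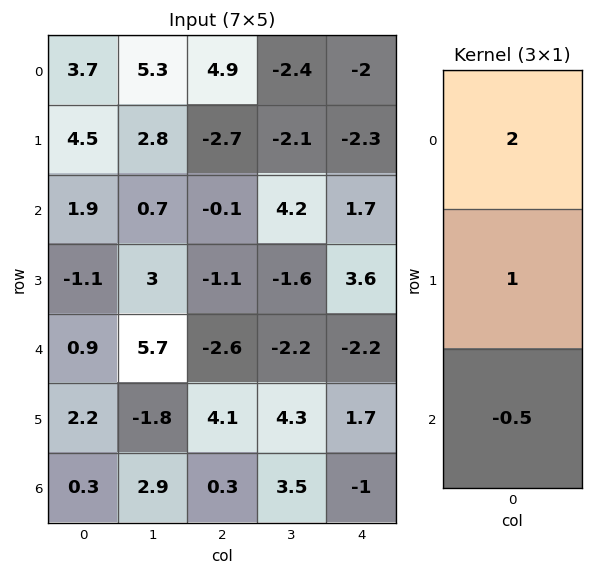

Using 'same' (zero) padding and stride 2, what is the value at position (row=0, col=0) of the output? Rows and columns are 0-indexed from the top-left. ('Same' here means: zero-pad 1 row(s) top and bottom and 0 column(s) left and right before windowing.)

The receptive field on the zero-padded input at this output position is [0 / 3.7 / 4.5]. Elementwise product with the kernel and sum: 0·2 + 3.7·1 + 4.5·-0.5.

1.45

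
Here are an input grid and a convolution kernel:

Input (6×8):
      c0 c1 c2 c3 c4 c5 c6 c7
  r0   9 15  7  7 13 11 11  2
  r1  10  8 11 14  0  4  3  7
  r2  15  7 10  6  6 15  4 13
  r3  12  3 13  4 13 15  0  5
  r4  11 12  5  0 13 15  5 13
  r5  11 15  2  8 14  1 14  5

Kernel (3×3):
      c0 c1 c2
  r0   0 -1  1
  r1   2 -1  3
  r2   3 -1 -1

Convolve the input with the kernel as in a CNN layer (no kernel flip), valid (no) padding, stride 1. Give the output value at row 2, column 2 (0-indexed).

63

The receptive field on the input at this output position is [10 6 6 / 13 4 13 / 5 0 13]. Elementwise product with the kernel and sum: 6·-1 + 6·1 + 13·2 + 4·-1 + 13·3 + 5·3 + 0·-1 + 13·-1.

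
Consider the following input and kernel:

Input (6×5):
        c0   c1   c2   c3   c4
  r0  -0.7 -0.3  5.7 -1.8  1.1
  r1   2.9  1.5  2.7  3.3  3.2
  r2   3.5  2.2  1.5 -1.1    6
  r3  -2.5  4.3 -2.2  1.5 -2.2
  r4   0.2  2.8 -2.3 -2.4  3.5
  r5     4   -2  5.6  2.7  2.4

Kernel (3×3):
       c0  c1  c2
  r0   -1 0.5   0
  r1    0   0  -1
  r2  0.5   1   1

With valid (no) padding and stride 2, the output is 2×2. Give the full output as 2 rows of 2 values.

Output[0,0]: The receptive field on the input at this output position is [-0.7 -0.3 5.7 / 2.9 1.5 2.7 / 3.5 2.2 1.5]. Elementwise product with the kernel and sum: -0.7·-1 + -0.3·0.5 + 2.7·-1 + 3.5·0.5 + 2.2·1 + 1.5·1.

3.3 -4.15
0.4 0.1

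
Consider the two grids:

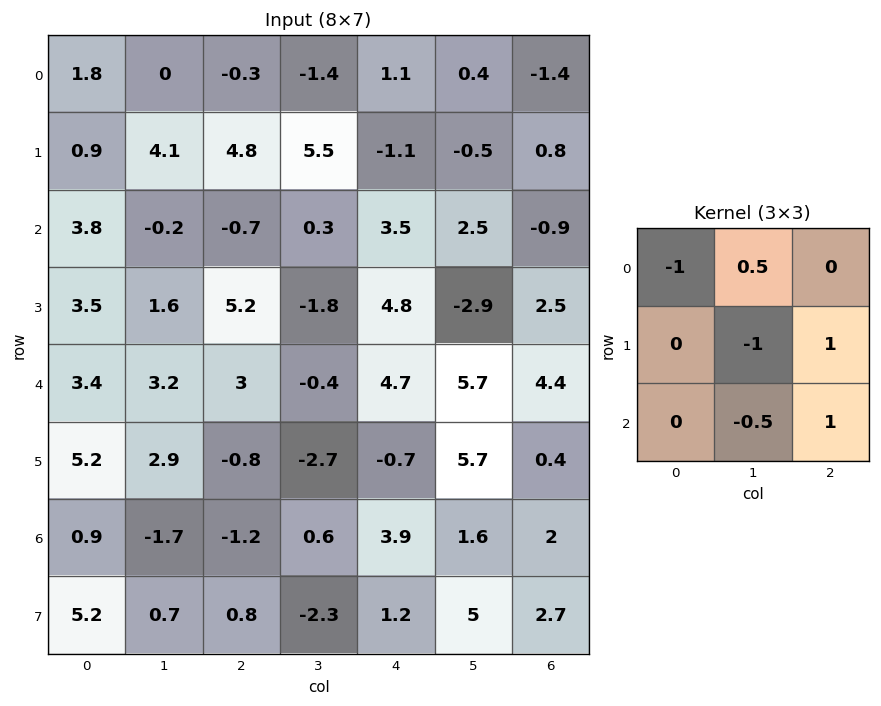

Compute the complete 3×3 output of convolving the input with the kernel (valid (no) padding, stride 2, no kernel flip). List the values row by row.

-1.7 -3.65 -1.75
1.1 12.35 4.7
-5.85 2.4 -5.95

Output[0,0]: The receptive field on the input at this output position is [1.8 0 -0.3 / 0.9 4.1 4.8 / 3.8 -0.2 -0.7]. Elementwise product with the kernel and sum: 1.8·-1 + 0·0.5 + 4.1·-1 + 4.8·1 + -0.2·-0.5 + -0.7·1.
Output[0,1]: The receptive field on the input at this output position is [-0.3 -1.4 1.1 / 4.8 5.5 -1.1 / -0.7 0.3 3.5]. Elementwise product with the kernel and sum: -0.3·-1 + -1.4·0.5 + 5.5·-1 + -1.1·1 + 0.3·-0.5 + 3.5·1.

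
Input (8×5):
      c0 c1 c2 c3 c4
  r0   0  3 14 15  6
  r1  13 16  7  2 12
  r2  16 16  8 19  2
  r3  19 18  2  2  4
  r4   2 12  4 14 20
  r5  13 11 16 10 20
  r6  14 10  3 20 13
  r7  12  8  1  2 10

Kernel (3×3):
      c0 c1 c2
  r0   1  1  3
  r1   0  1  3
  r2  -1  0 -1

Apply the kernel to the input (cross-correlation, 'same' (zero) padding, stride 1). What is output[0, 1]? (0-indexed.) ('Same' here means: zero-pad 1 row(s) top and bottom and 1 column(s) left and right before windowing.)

The receptive field on the zero-padded input at this output position is [0 0 0 / 0 3 14 / 13 16 7]. Elementwise product with the kernel and sum: 0·1 + 0·1 + 0·3 + 3·1 + 14·3 + 13·-1 + 7·-1.

25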